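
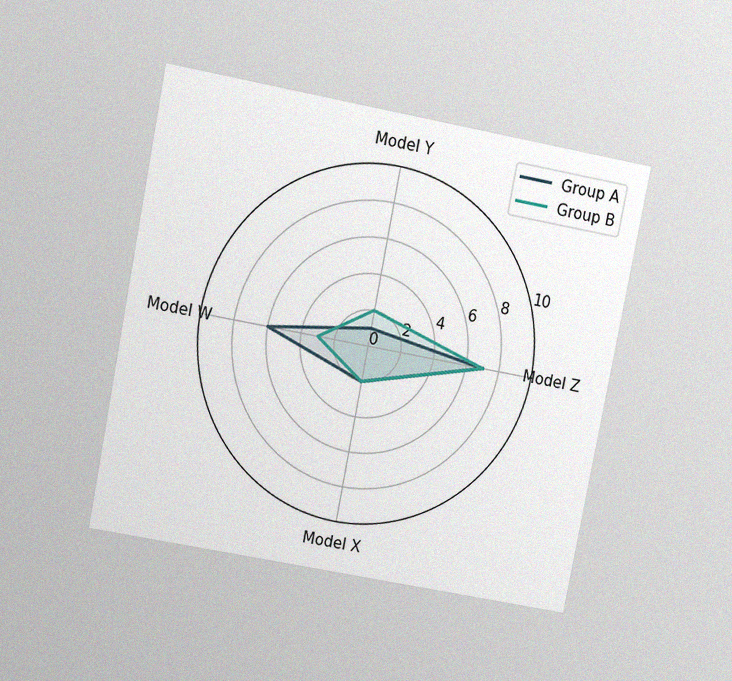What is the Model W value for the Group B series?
3

The chart is tilted about 11° clockwise and viewed at a slight angle, with some photo noise. On the Model W axis, Group B reaches 3.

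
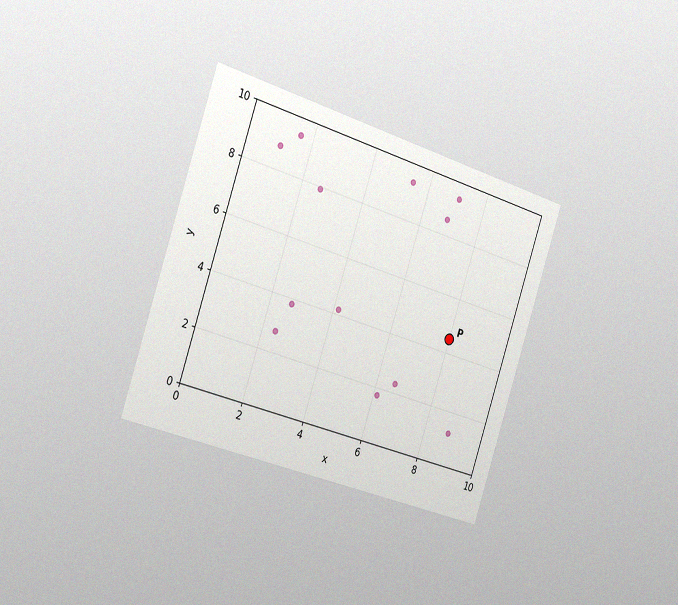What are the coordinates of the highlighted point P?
(8, 4.5)

The chart is tilted about 19° clockwise and viewed slightly from the left, with some photo noise. Following the gridlines from P to each axis, P sits at (8, 4.5).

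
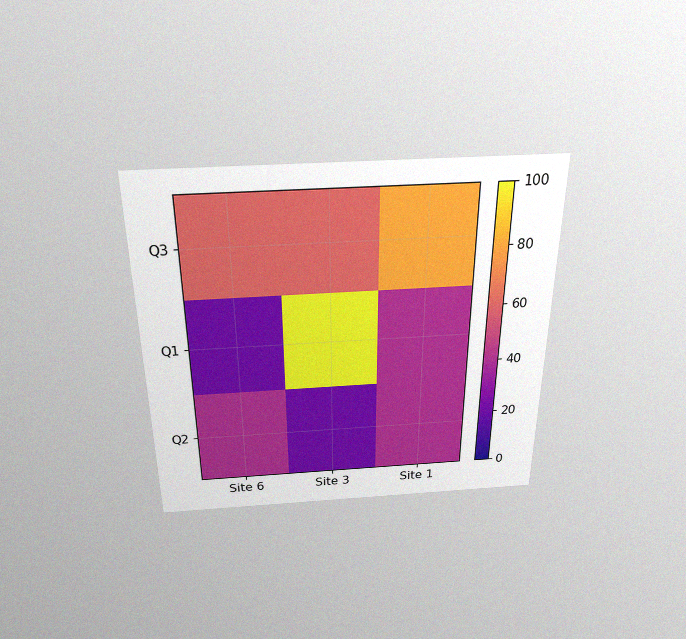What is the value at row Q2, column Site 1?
The chart is viewed slightly from above, with some photo noise. Matching cell (Q2, Site 1) against the colorbar gives 40.

40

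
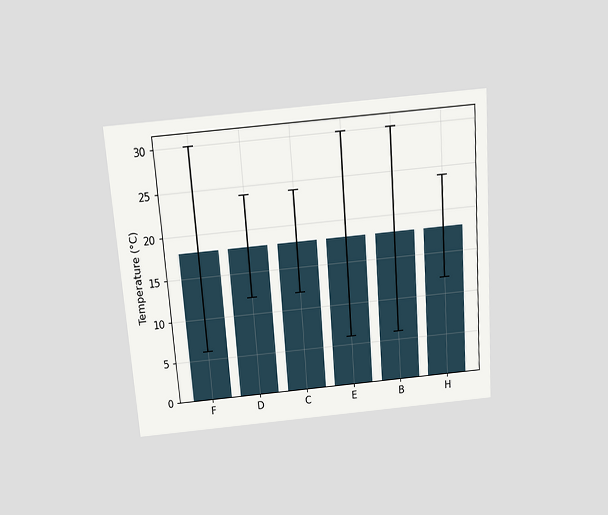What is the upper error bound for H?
24°C

The chart is tilted about 4° counter-clockwise and viewed slightly from above. The H bar's upper whisker reaches 24°C.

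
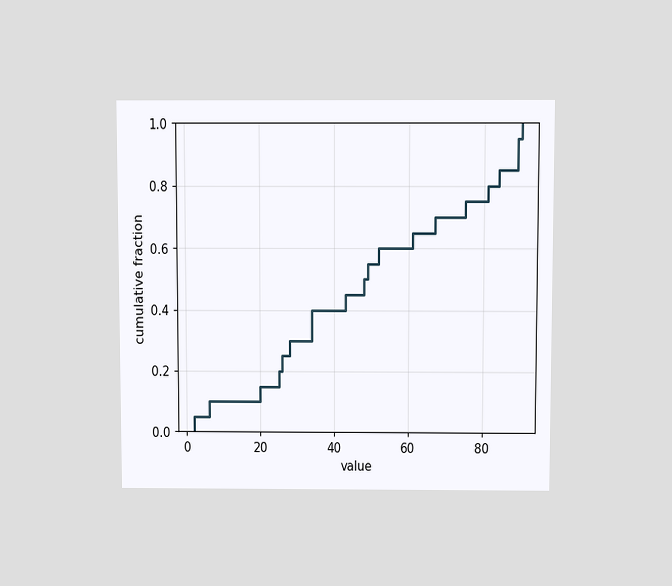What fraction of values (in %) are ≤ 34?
40%

The chart is viewed slightly from above. At x=34 the ECDF step is at 40%.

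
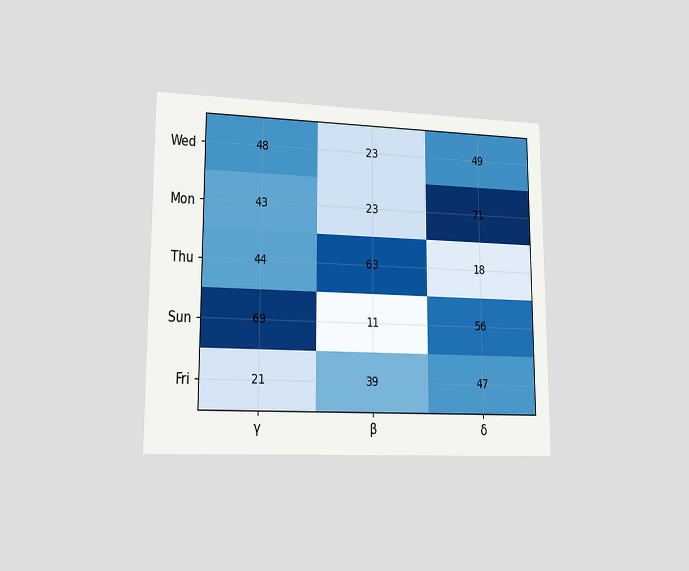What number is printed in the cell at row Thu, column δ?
The chart is viewed at a slight angle. The (Thu, δ) cell reads 18.

18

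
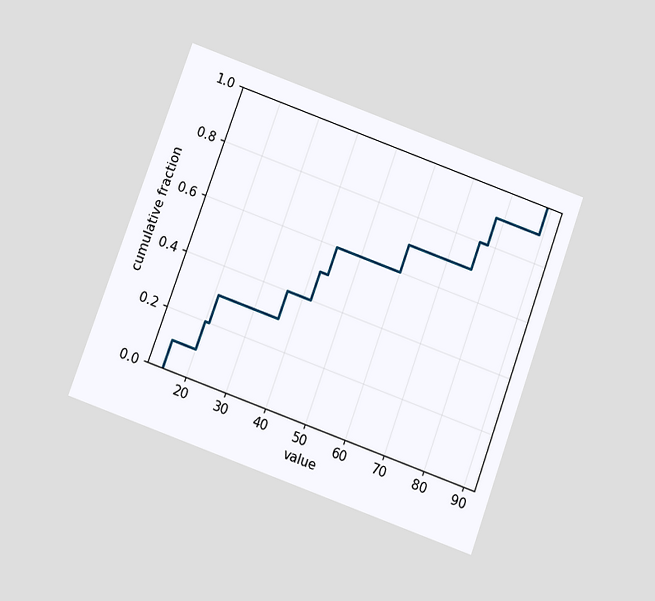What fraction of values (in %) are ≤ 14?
The chart is tilted about 20° clockwise and viewed slightly from below. At x=14 the ECDF step is at 10%.

10%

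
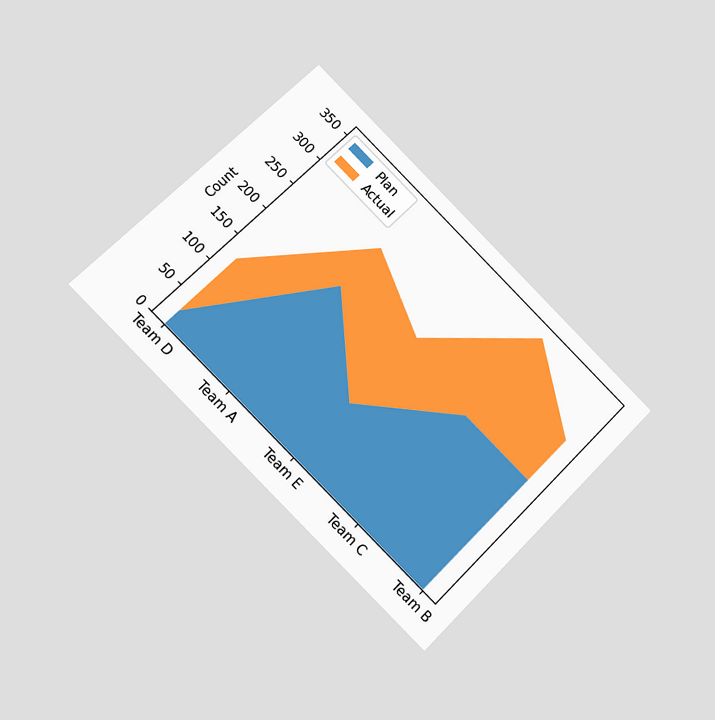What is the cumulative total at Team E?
The chart is tilted about 45° clockwise and viewed at a slight angle. The stacked total at Team E reaches 225.

225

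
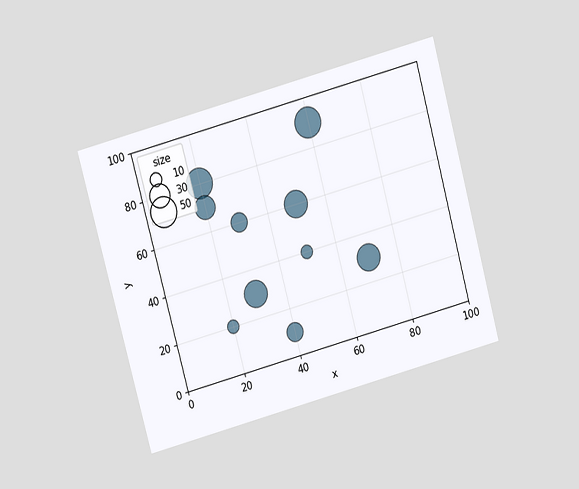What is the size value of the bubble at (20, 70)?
30

The chart is tilted about 15° counter-clockwise and viewed slightly from above. Matching the bubble at (20, 70) against the size legend gives 30.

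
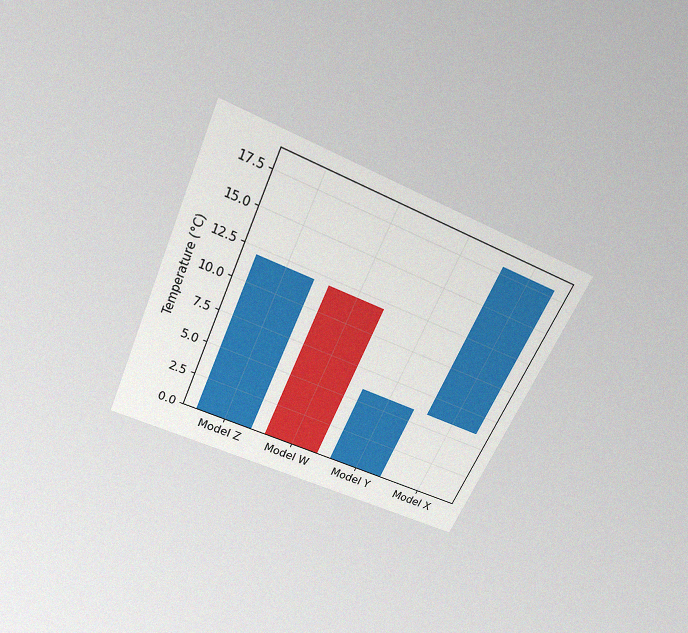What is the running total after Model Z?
The chart is tilted about 25° clockwise and viewed slightly from above, with some photo noise. After Model Z the running total reaches 12°C.

12°C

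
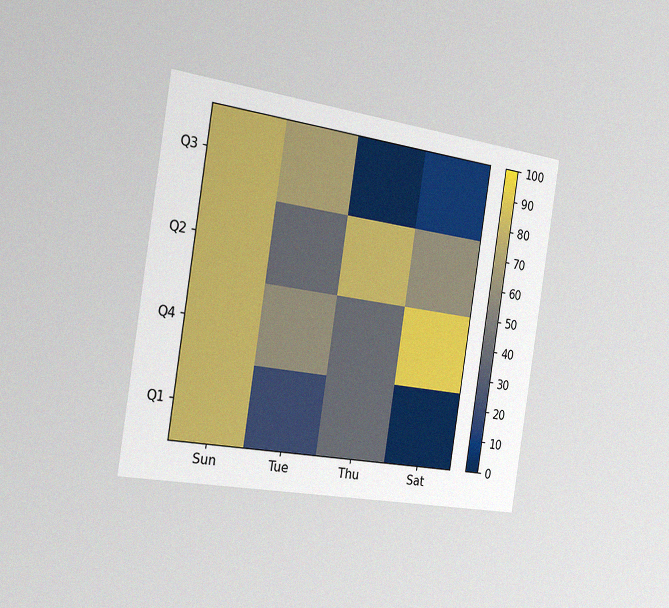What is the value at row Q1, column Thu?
The chart is tilted about 9° clockwise and viewed slightly from the left, with some photo noise. Matching cell (Q1, Thu) against the colorbar gives 40.

40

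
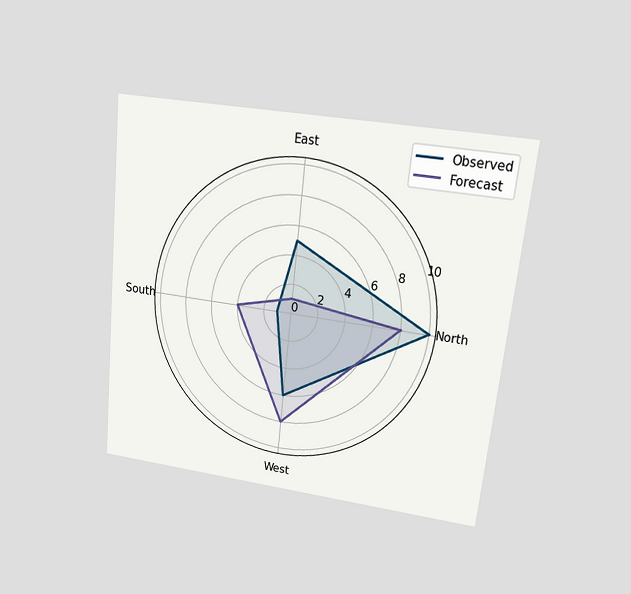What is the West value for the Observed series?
6

The chart is tilted about 6° clockwise and viewed at a slight angle. On the West axis, Observed reaches 6.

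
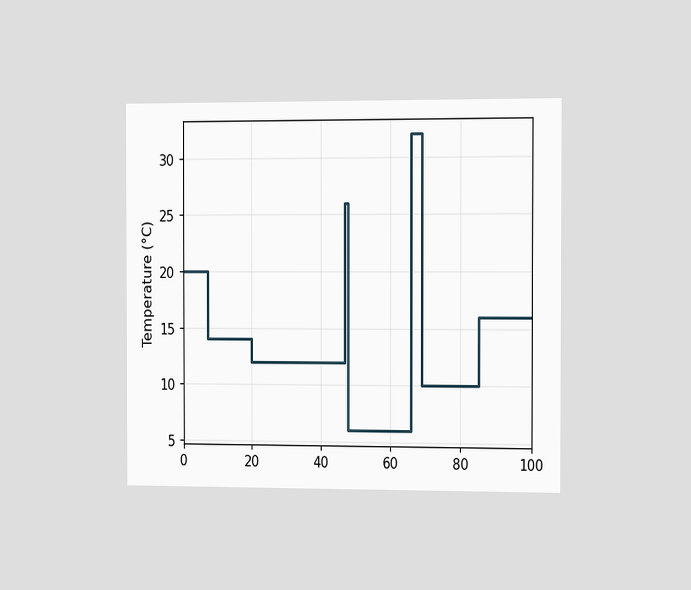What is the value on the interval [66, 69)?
32°C

The chart is viewed slightly from the right. On [66, 69) the step sits at 32°C.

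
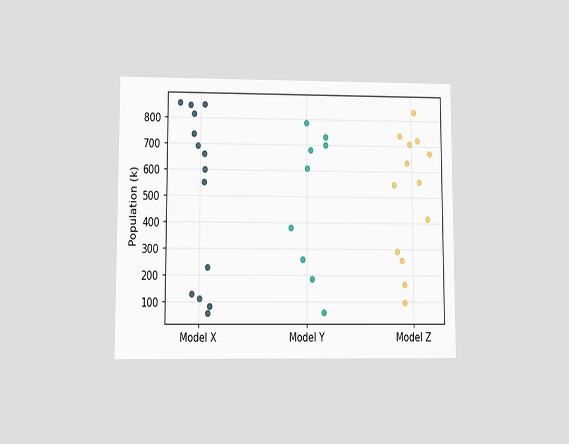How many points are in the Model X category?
The chart is viewed at a slight angle. Counting the markers in the Model X column gives 14.

14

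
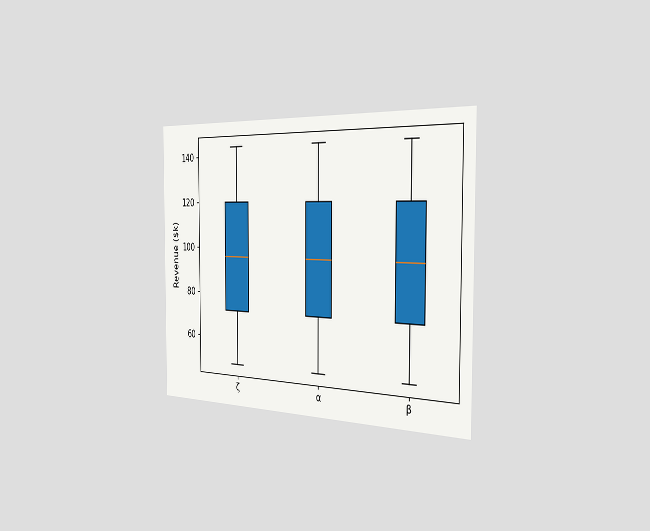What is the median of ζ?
The chart is viewed slightly from the right. The median line in the ζ box sits at $96k.

$96k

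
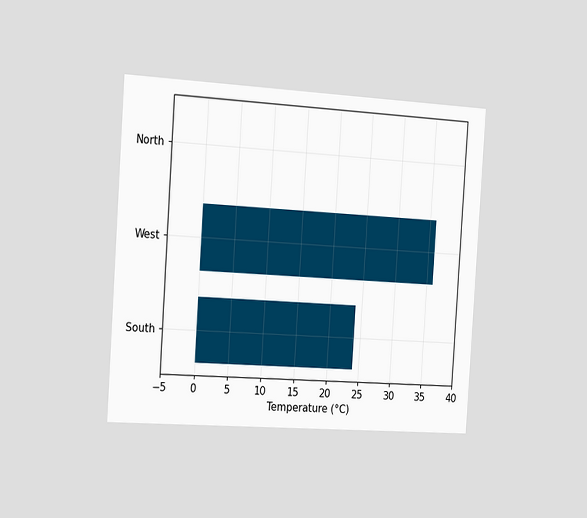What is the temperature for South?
The chart is tilted about 4° clockwise and viewed slightly from the left. Reading along the chart's x-axis, the South bar reaches 24°C.

24°C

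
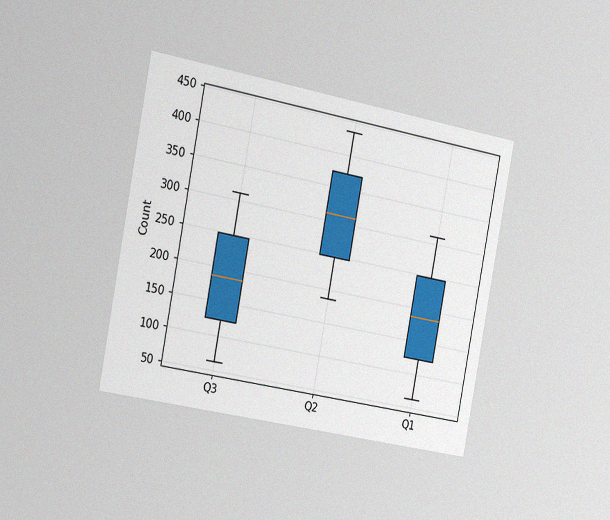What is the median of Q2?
310

The chart is tilted about 11° clockwise and viewed slightly from the left, with some photo noise. The median line in the Q2 box sits at 310.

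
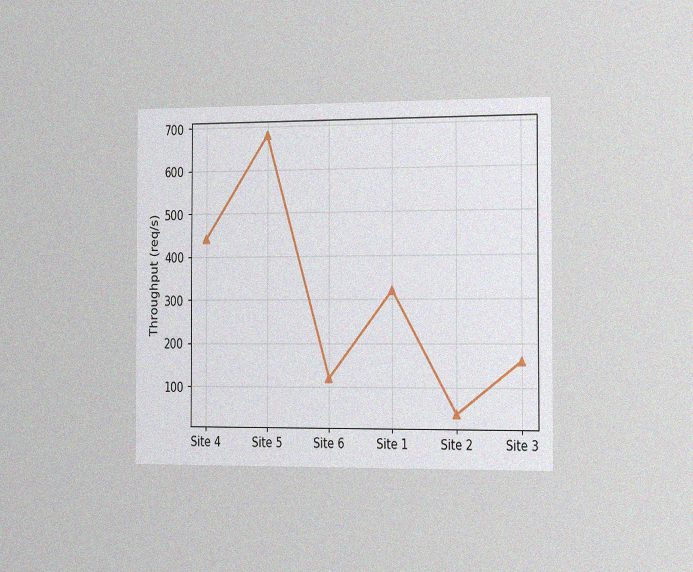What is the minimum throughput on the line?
The chart is viewed slightly from the right, with some photo noise. The lowest point is at Site 2, and reading across to the y-axis gives 40req/s.

40req/s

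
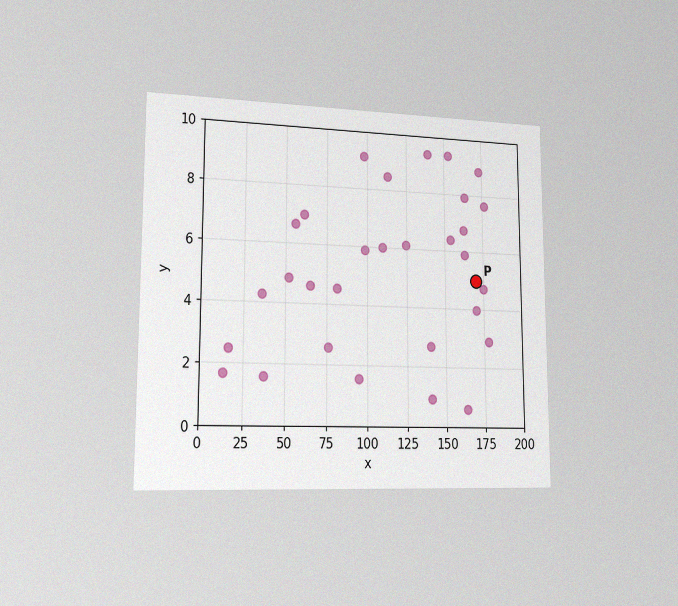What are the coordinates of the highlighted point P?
(170, 5)

The chart is viewed slightly from the left, with some photo noise. Following the gridlines from P to each axis, P sits at (170, 5).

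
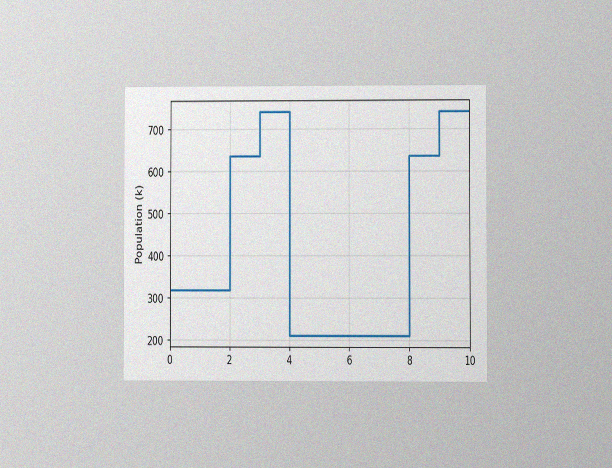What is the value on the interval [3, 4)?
742k

The chart is viewed at a slight angle, with some photo noise. On [3, 4) the step sits at 742k.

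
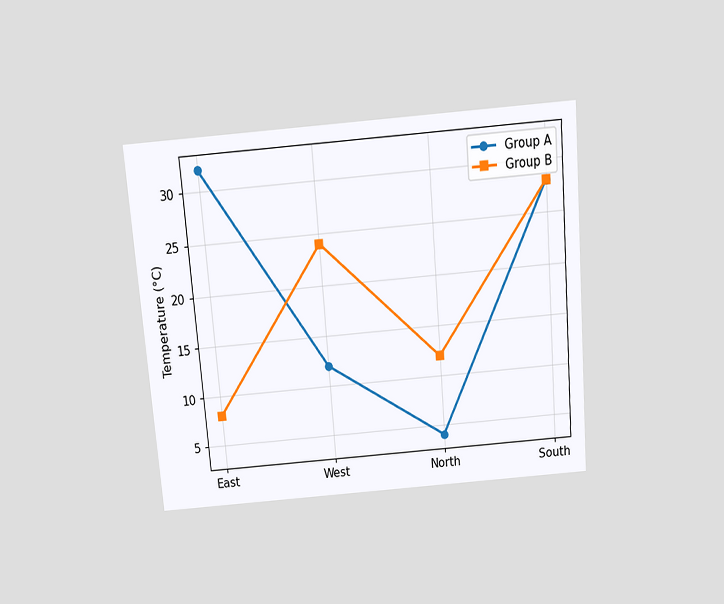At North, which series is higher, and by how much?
Group B, by 8°C

The chart is tilted about 5° counter-clockwise and viewed slightly from above. At North, Group B sits above the other line by 8°C.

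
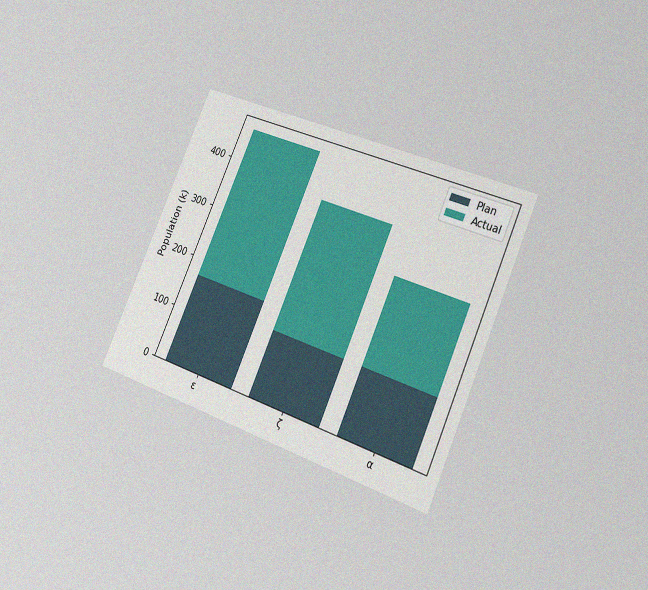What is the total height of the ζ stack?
The chart is tilted about 23° clockwise and viewed slightly from the right, with some photo noise. The ζ stack's top reaches 378k on the y-axis.

378k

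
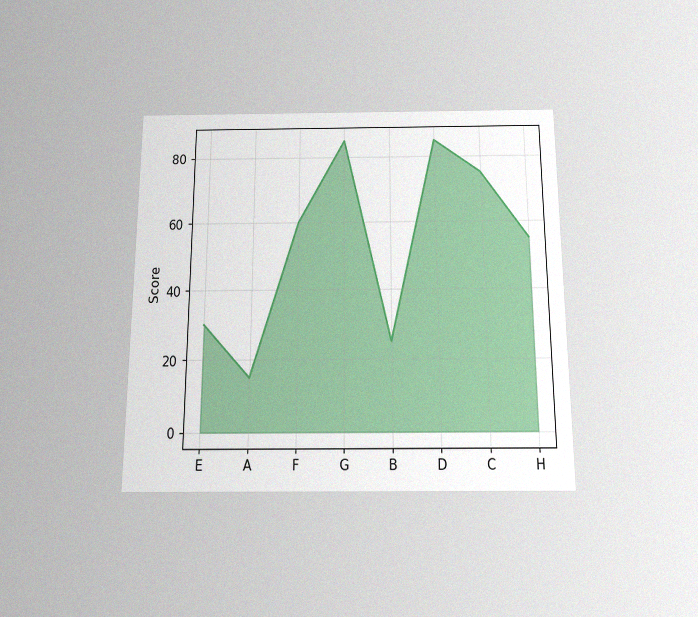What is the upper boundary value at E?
30

The chart is viewed slightly from below, with some photo noise. At E the upper boundary is at 30.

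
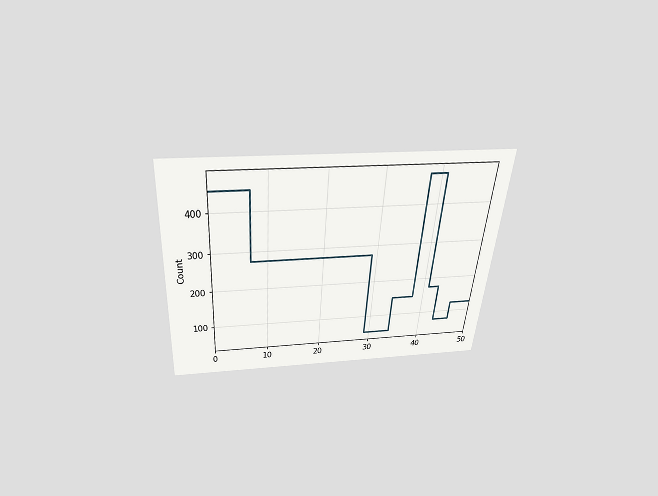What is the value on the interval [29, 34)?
The chart is tilted about 4° clockwise and viewed slightly from above. On [29, 34) the step sits at 50.

50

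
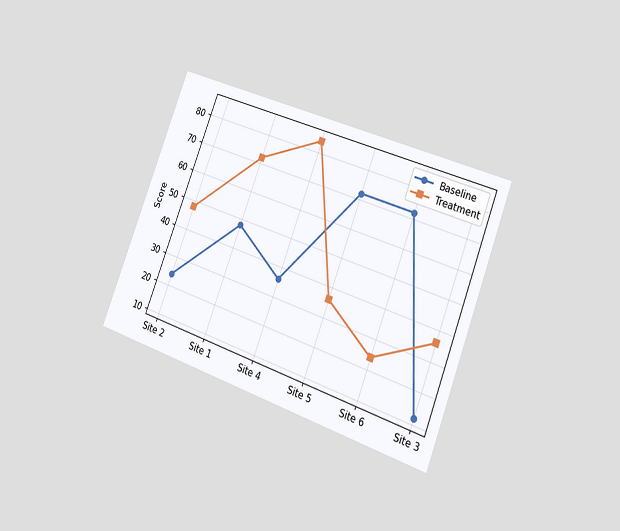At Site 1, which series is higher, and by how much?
Treatment, by 24

The chart is tilted about 21° clockwise and viewed slightly from the right. At Site 1, Treatment sits above the other line by 24.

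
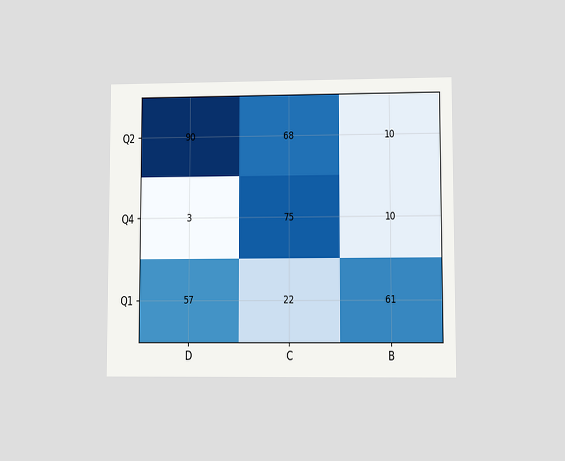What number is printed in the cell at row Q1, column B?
The chart is viewed at a slight angle. The (Q1, B) cell reads 61.

61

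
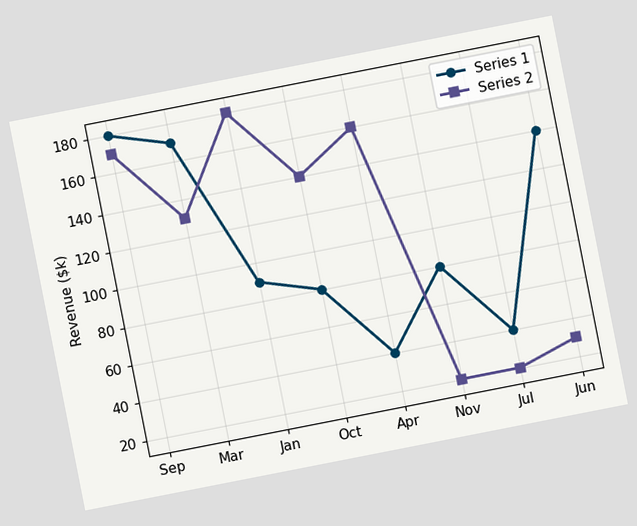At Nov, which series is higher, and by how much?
Series 1, by $60k

The chart is tilted about 11° counter-clockwise. At Nov, Series 1 sits above the other line by $60k.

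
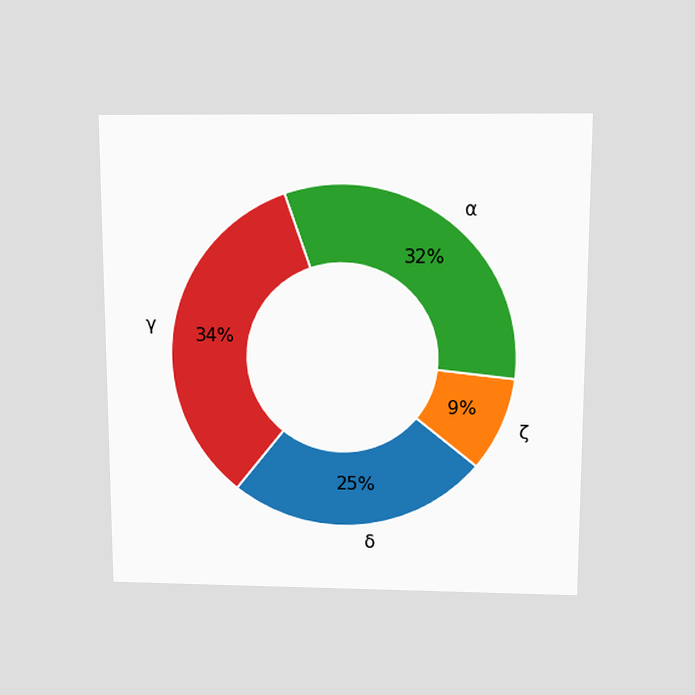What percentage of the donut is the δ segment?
25%

The chart is viewed slightly from above. The δ segment takes up 25% of the ring.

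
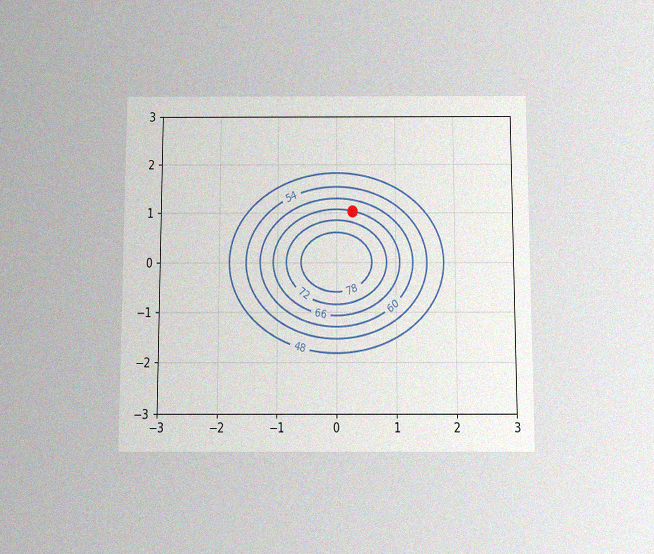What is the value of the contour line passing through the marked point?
66

The chart is viewed slightly from below, with some photo noise. The marked point sits on the contour labelled 66.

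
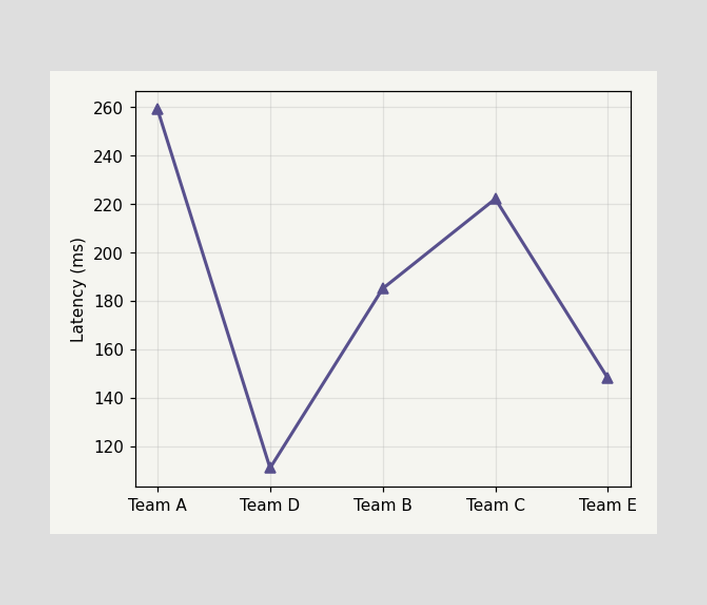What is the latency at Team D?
111ms

At Team D, the line is at 111ms.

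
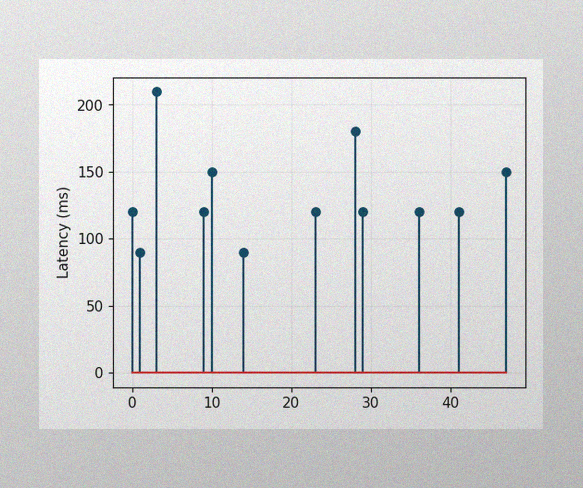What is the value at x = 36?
The image has some photo noise and uneven lighting. The stem at x=36 reaches 120ms.

120ms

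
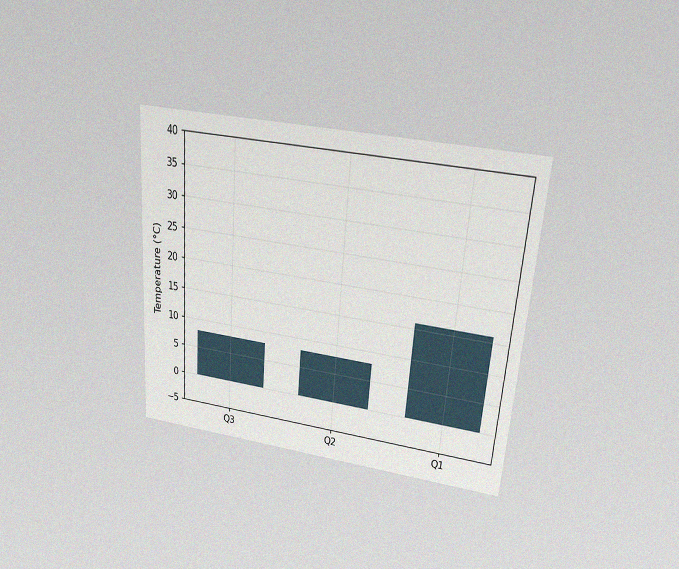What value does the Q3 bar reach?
8°C

The chart is tilted about 4° clockwise and viewed slightly from above, with some photo noise. Reading along the chart's y-axis, the Q3 bar reaches 8°C.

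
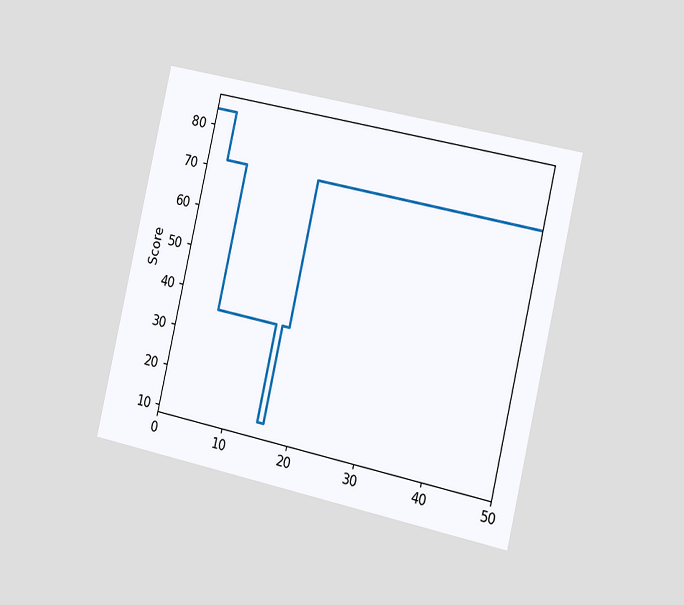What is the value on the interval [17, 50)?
72

The chart is tilted about 13° clockwise and viewed slightly from the right. On [17, 50) the step sits at 72.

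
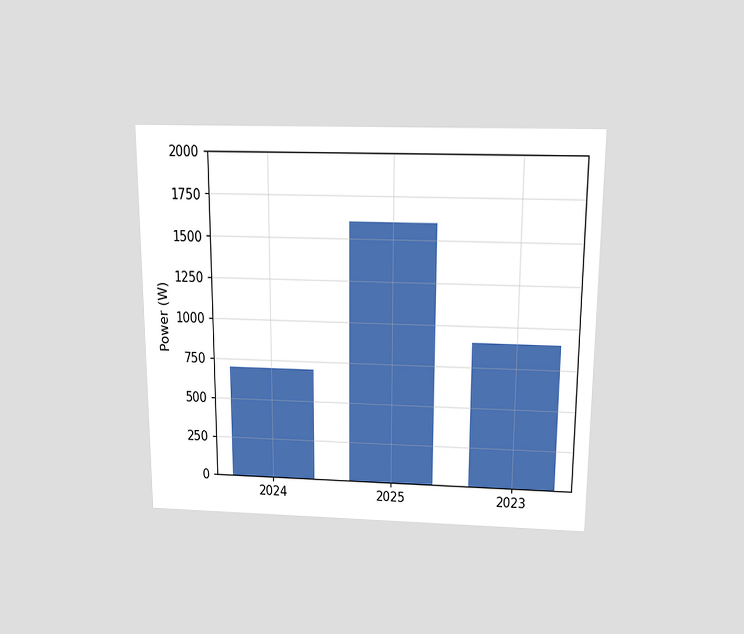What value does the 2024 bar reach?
700W

The chart is viewed slightly from above. Reading along the chart's y-axis, the 2024 bar reaches 700W.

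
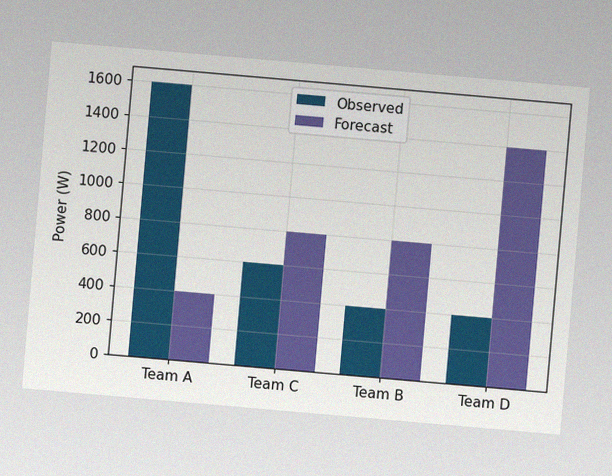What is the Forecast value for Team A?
The chart is tilted about 5° clockwise, with some photo noise. The Forecast bar at Team A reaches 400W on the y-axis.

400W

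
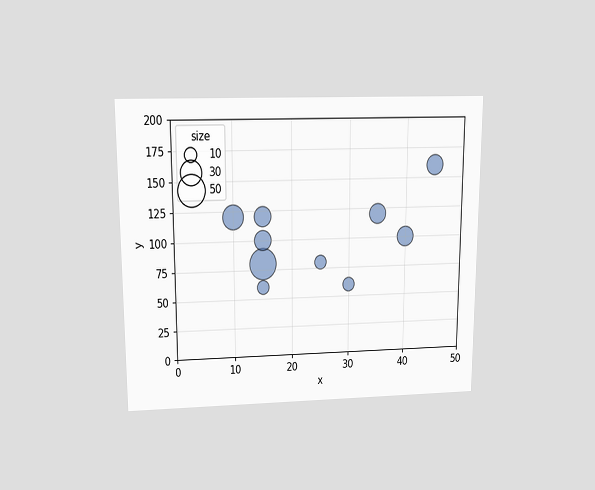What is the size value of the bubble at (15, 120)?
20

The chart is viewed slightly from above. Matching the bubble at (15, 120) against the size legend gives 20.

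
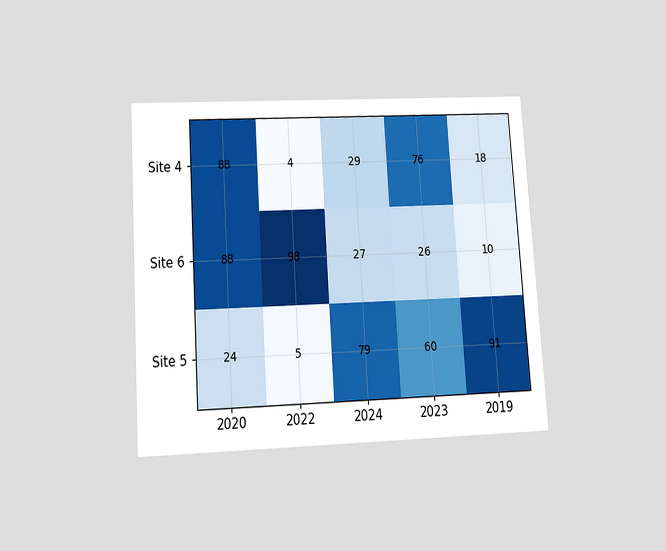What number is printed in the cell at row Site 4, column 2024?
The chart is tilted about 4° counter-clockwise and viewed slightly from below. The (Site 4, 2024) cell reads 29.

29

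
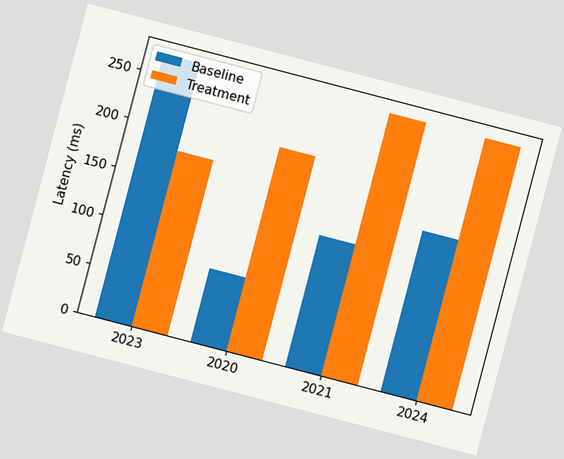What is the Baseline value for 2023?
The chart is tilted about 15° clockwise. The Baseline bar at 2023 reaches 270ms on the y-axis.

270ms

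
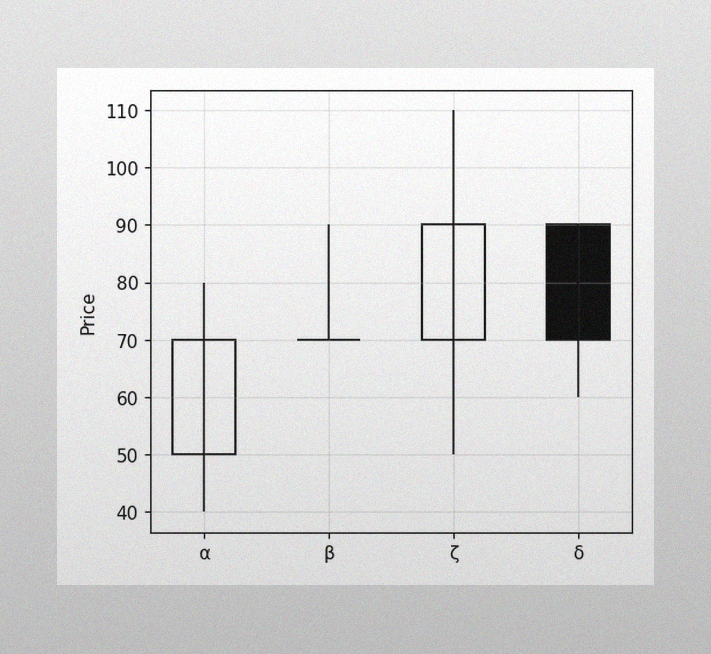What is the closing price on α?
70

The image has some photo noise and uneven lighting. The α candle closes at 70.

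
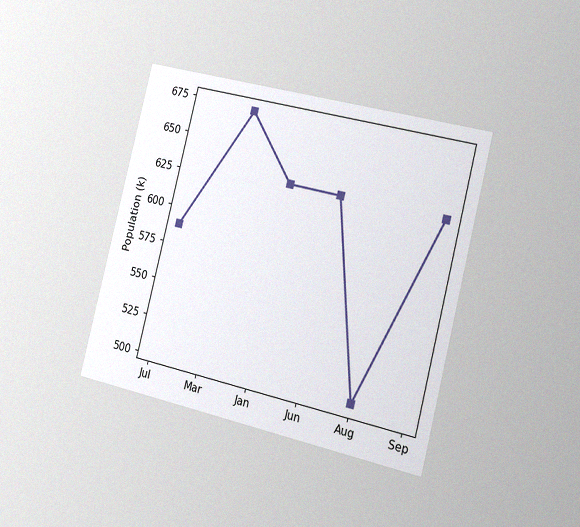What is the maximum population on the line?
The chart is tilted about 14° clockwise and viewed slightly from the right, with some photo noise. The highest point is at Mar, and reading across to the y-axis gives 672k.

672k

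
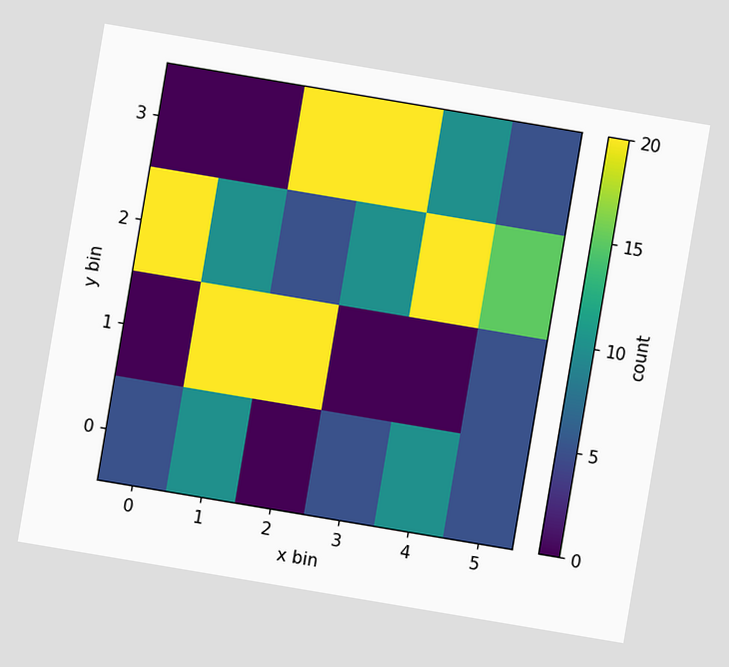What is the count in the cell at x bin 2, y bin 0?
The chart is tilted about 10° clockwise. Matching the cell (2, 0) against the colorbar gives 0.

0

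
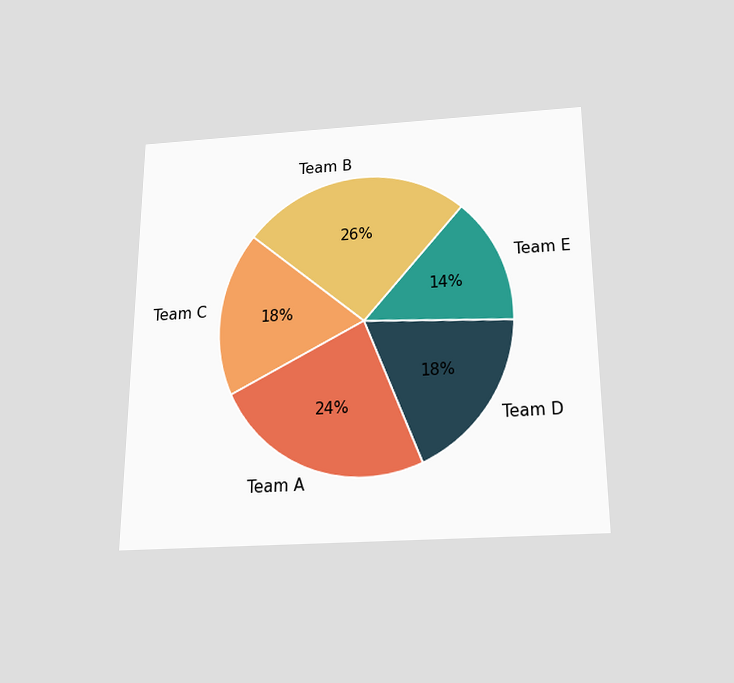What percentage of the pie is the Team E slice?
14%

The chart is viewed slightly from below. The Team E slice takes up 14% of the pie.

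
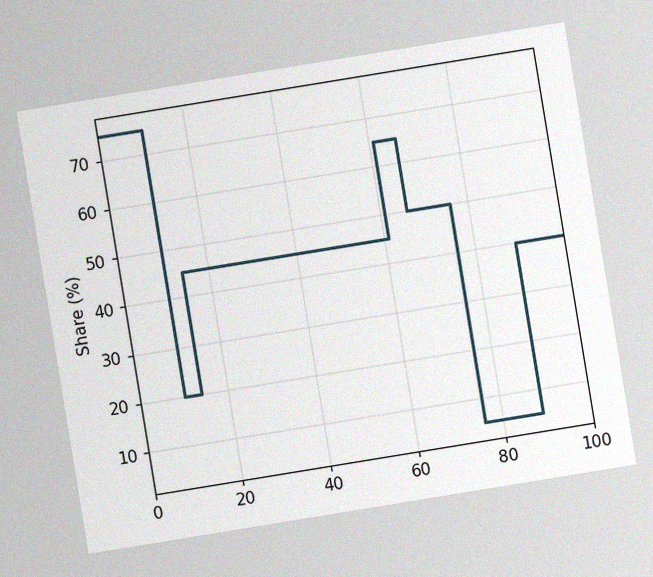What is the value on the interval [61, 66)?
65%

The chart is tilted about 9° counter-clockwise, with some photo noise. On [61, 66) the step sits at 65%.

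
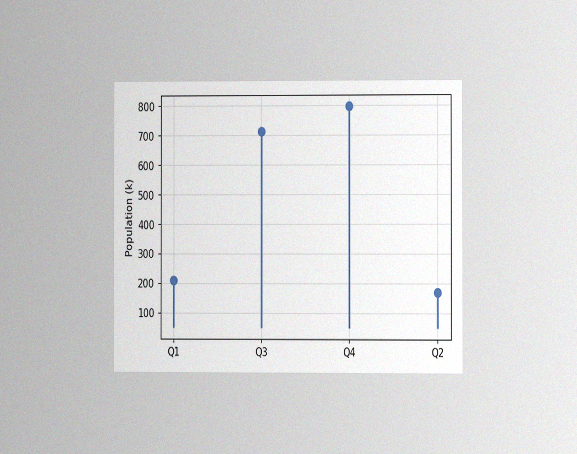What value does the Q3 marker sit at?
714k

The chart is viewed at a slight angle, with some photo noise. The Q3 marker sits at 714k.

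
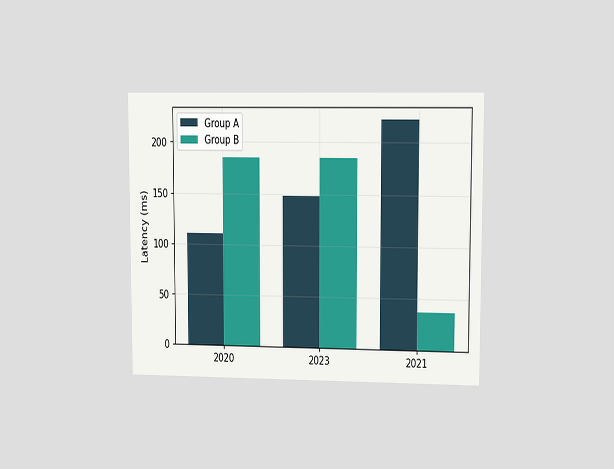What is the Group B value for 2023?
185ms

The chart is viewed at a slight angle. The Group B bar at 2023 reaches 185ms on the y-axis.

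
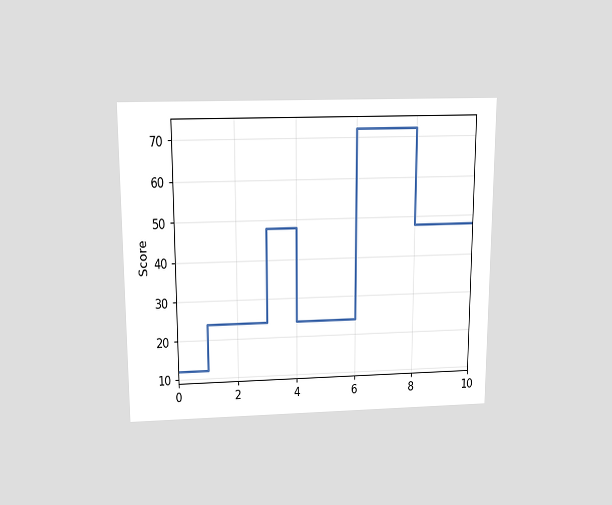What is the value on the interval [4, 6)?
24

The chart is viewed slightly from above. On [4, 6) the step sits at 24.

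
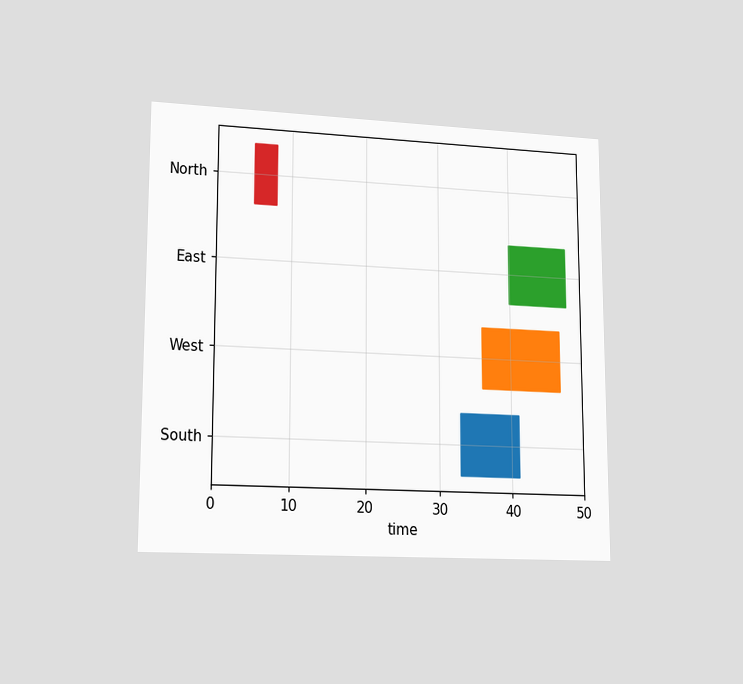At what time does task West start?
36

The chart is viewed at a slight angle. The West bar begins at t=36.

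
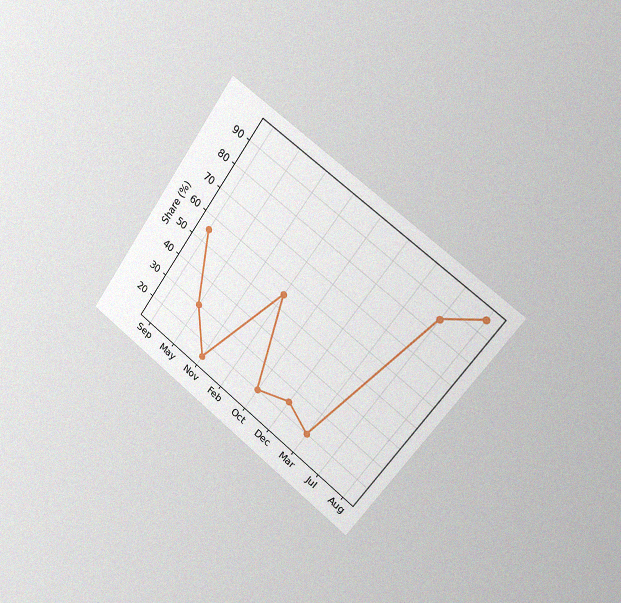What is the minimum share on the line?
15%

The chart is tilted about 36° clockwise and viewed slightly from the right, with some photo noise. The lowest point is at Nov, and reading across to the y-axis gives 15%.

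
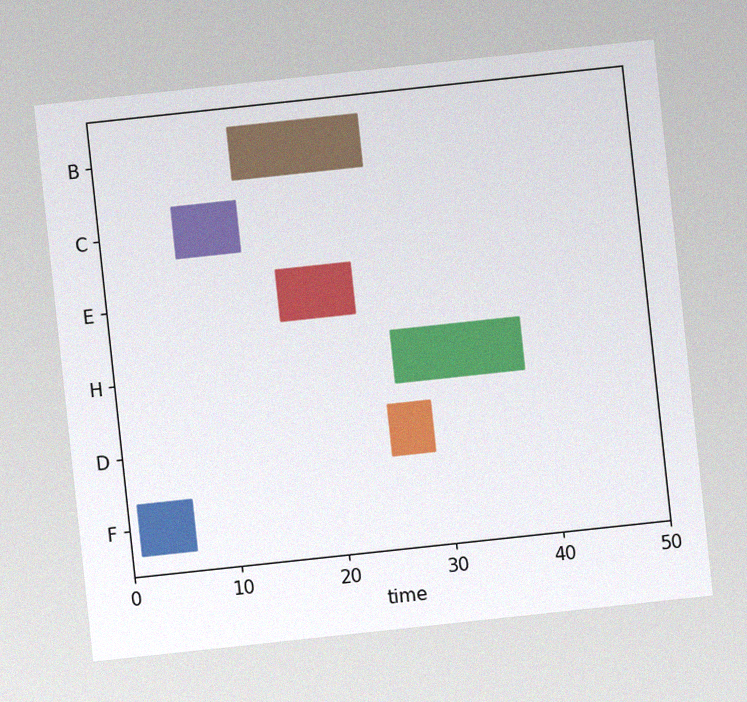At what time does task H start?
26

The chart is tilted about 6° counter-clockwise, with some photo noise. The H bar begins at t=26.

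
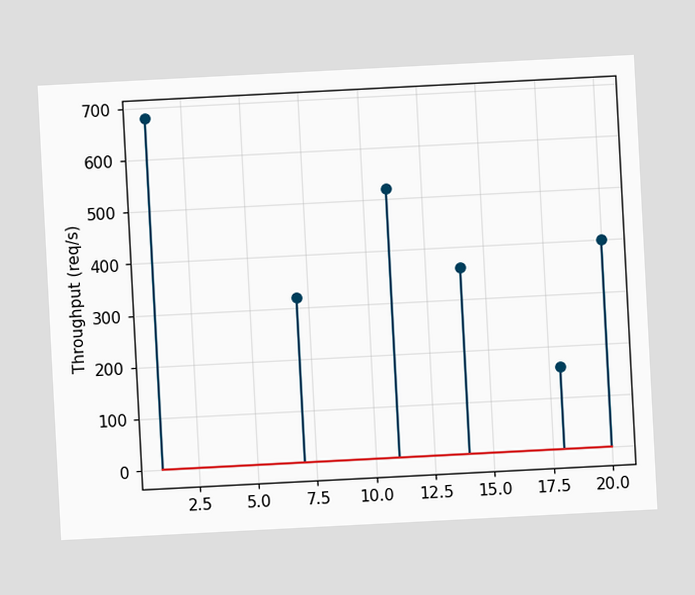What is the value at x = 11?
520req/s

The chart is tilted about 3° counter-clockwise. The stem at x=11 reaches 520req/s.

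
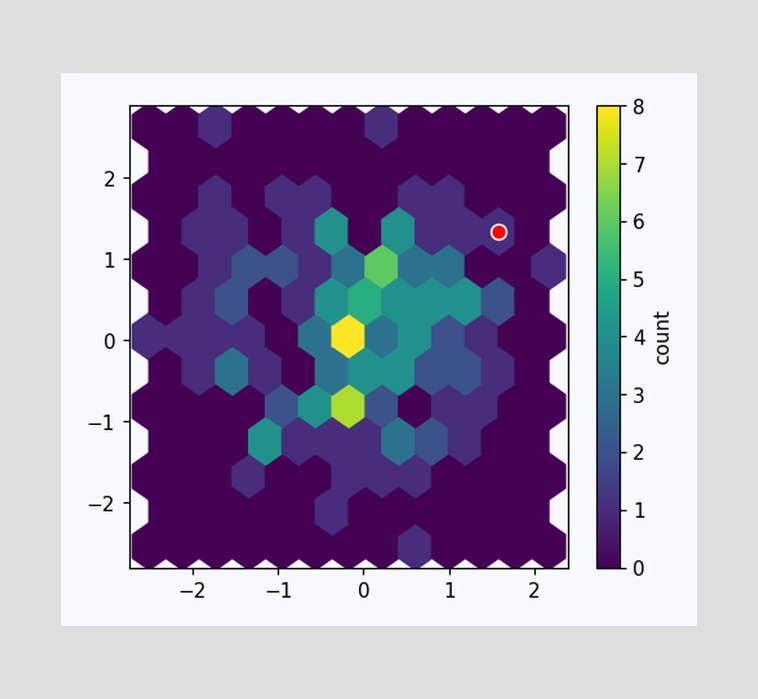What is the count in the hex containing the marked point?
1

The marked hex reads 1 on the colorbar.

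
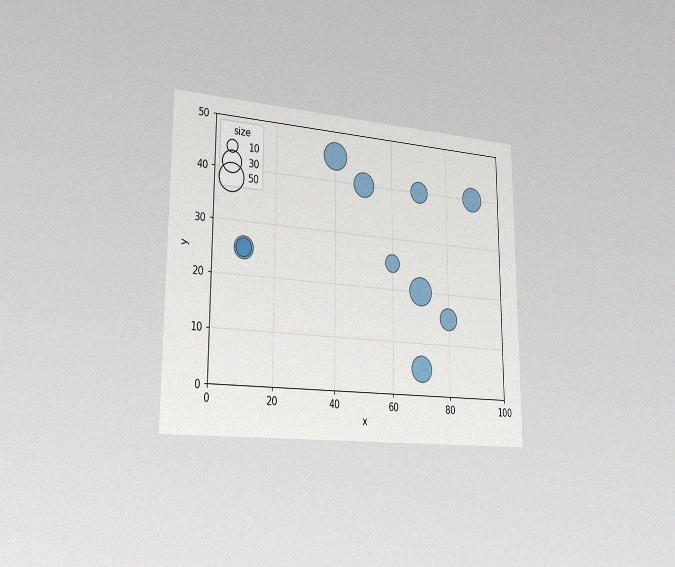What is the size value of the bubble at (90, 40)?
40

The chart is viewed slightly from the left, with some photo noise. Matching the bubble at (90, 40) against the size legend gives 40.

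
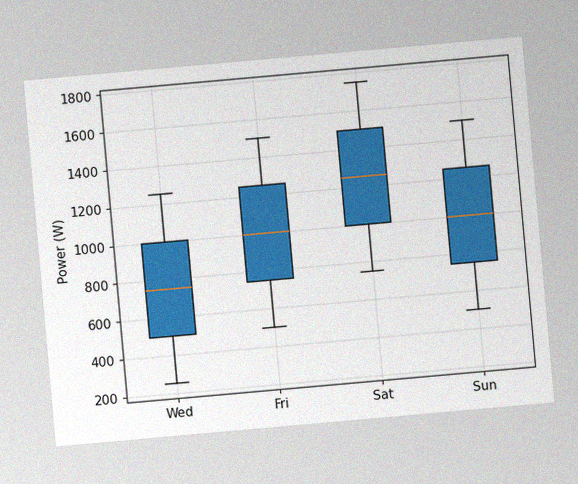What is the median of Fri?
The chart is tilted about 5° counter-clockwise, with some photo noise. The median line in the Fri box sits at 1000W.

1000W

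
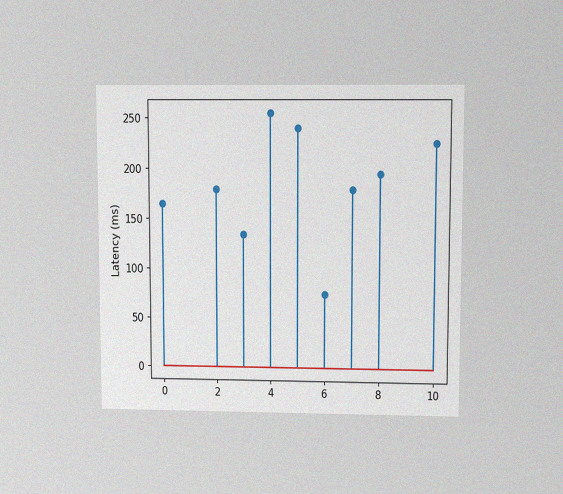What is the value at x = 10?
The chart is viewed at a slight angle, with some photo noise. The stem at x=10 reaches 225ms.

225ms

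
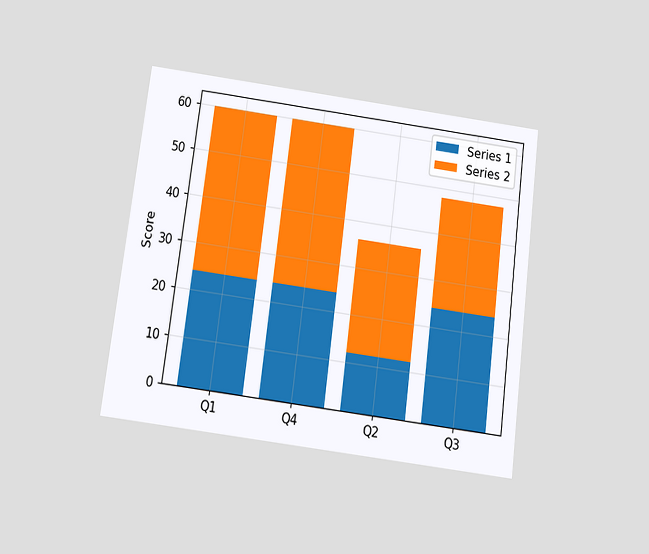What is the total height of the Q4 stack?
60

The chart is tilted about 7° clockwise and viewed slightly from below. The Q4 stack's top reaches 60 on the y-axis.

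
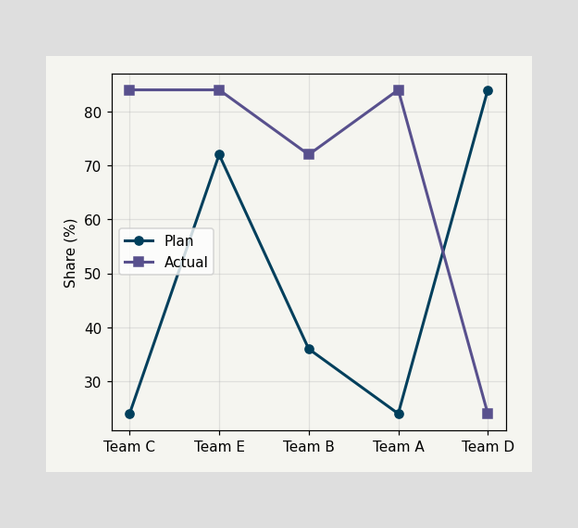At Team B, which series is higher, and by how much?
Actual, by 36%

At Team B, Actual sits above the other line by 36%.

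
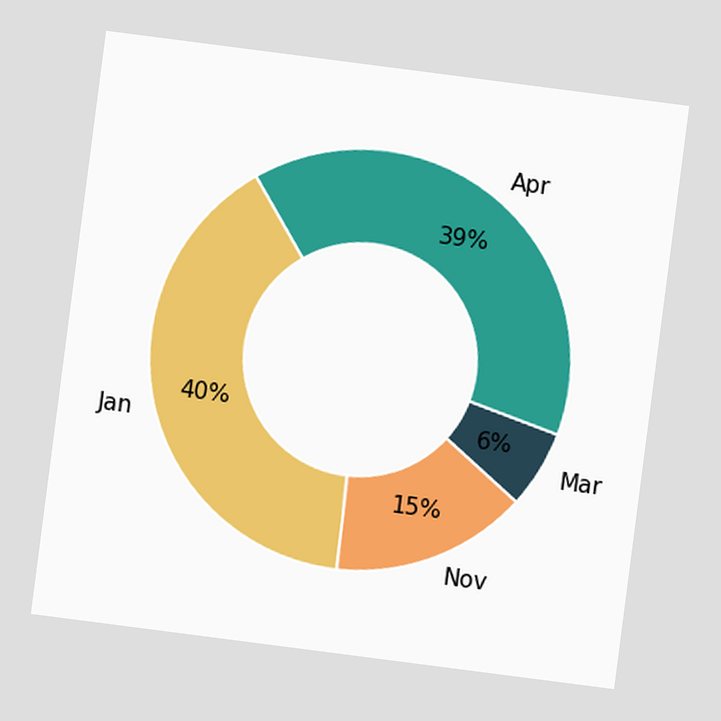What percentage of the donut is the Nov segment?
The chart is tilted about 7° clockwise. The Nov segment takes up 15% of the ring.

15%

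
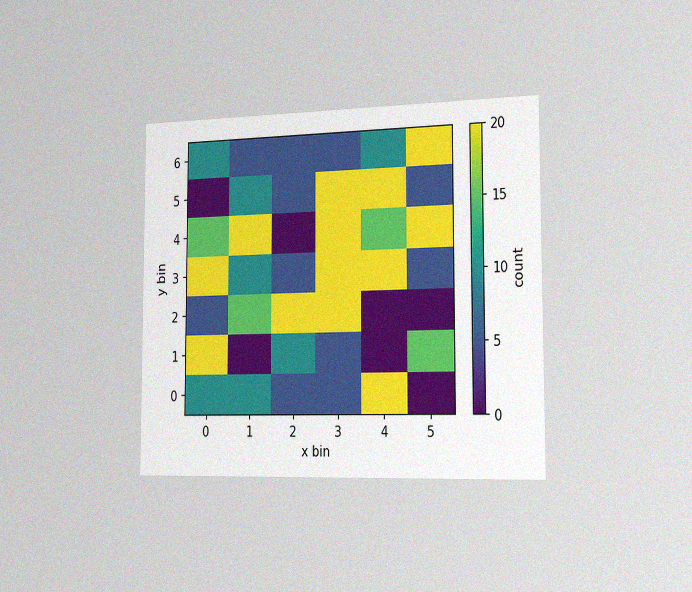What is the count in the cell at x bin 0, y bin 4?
The chart is viewed slightly from the right, with some photo noise. Matching the cell (0, 4) against the colorbar gives 15.

15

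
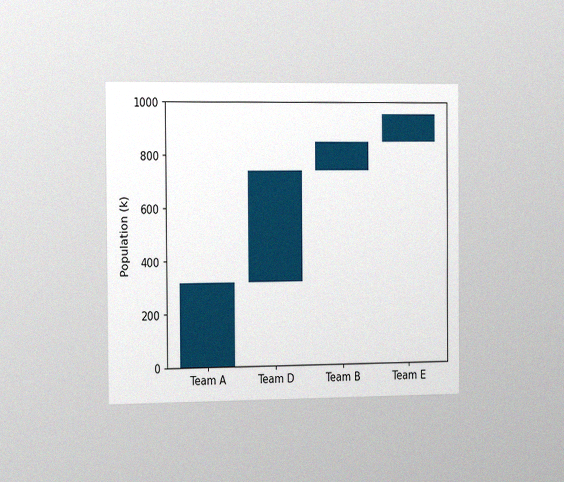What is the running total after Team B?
The chart is viewed slightly from the left, with some photo noise. After Team B the running total reaches 848k.

848k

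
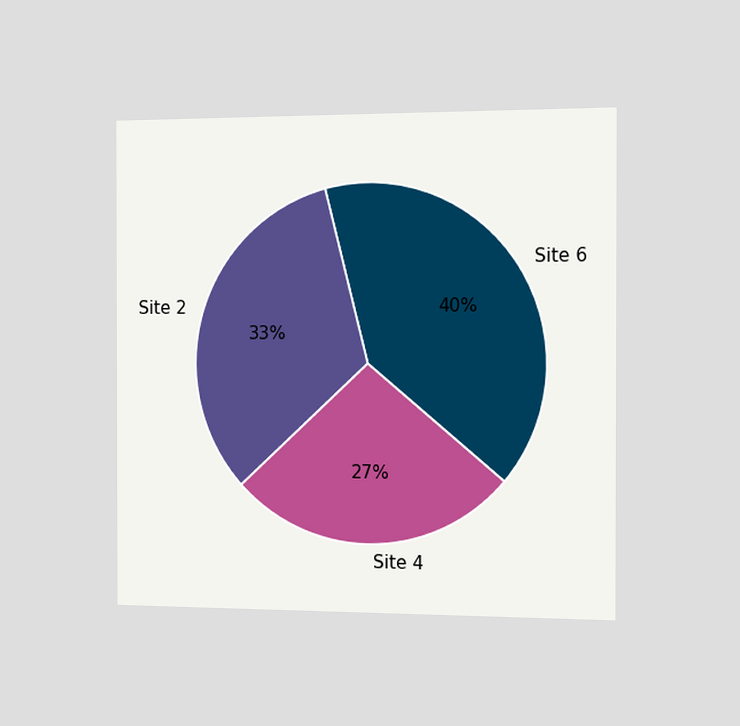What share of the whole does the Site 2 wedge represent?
33%

The chart is viewed slightly from the right. The Site 2 slice takes up 33% of the pie.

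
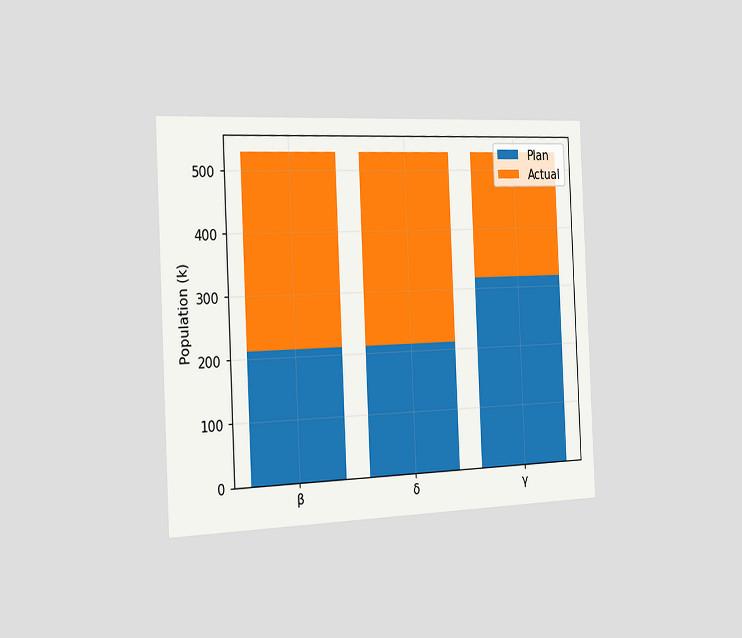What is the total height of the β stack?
The chart is tilted about 3° counter-clockwise and viewed slightly from the left. The β stack's top reaches 530k on the y-axis.

530k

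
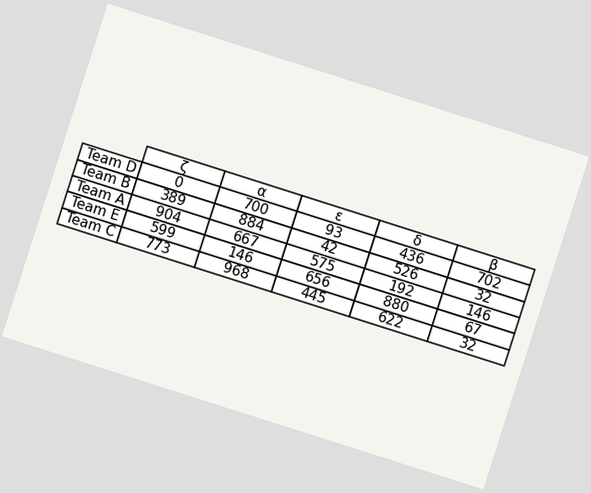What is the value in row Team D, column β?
702

The chart is tilted about 18° clockwise. The (Team D, β) cell reads 702.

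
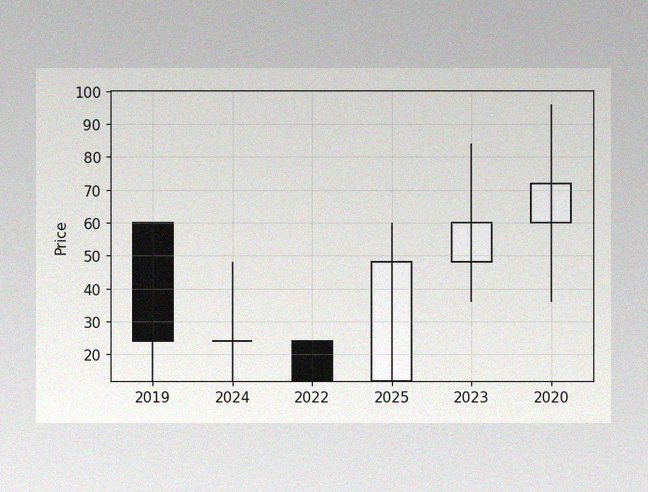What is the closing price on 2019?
The image has some photo noise and uneven lighting. The 2019 candle closes at 24.

24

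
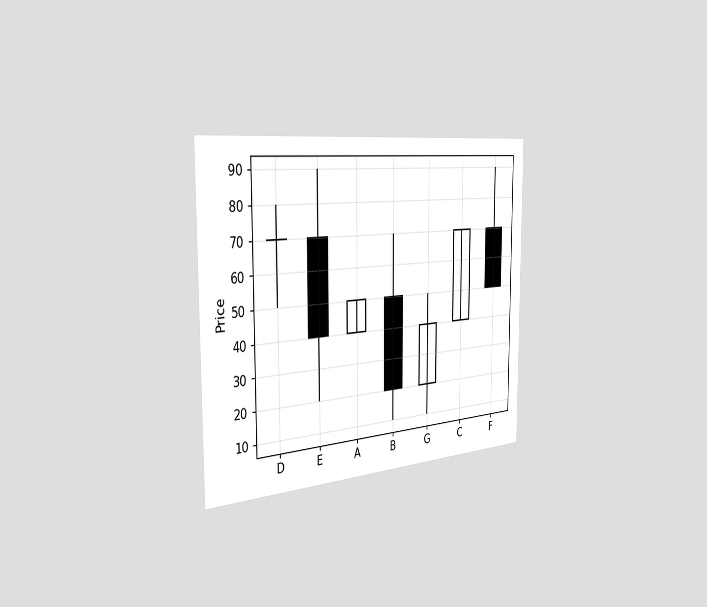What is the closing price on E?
The chart is viewed slightly from the left. The E candle closes at 40.

40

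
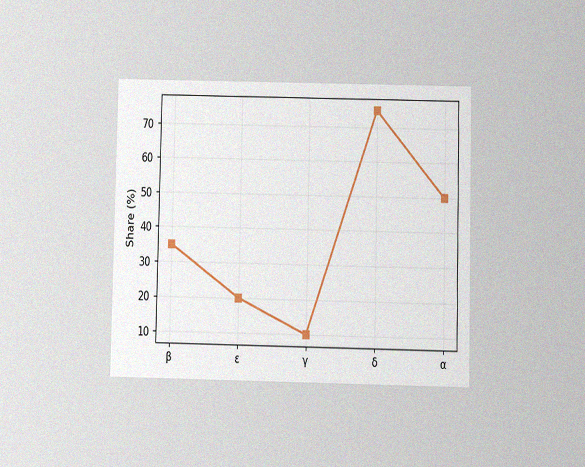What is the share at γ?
10%

The chart is viewed at a slight angle, with some photo noise. At γ, the line is at 10%.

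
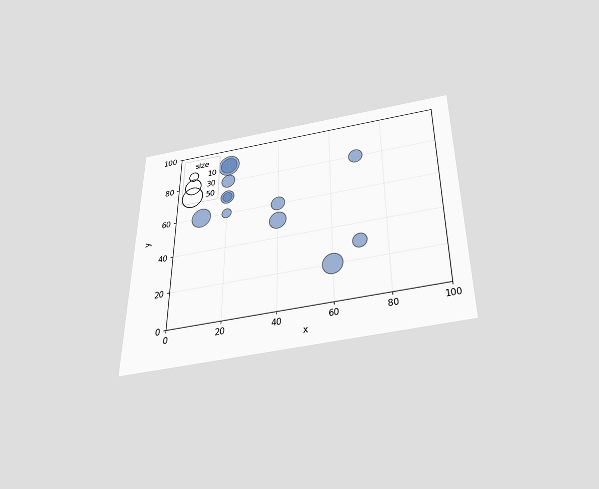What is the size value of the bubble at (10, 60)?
The chart is viewed slightly from below. Matching the bubble at (10, 60) against the size legend gives 40.

40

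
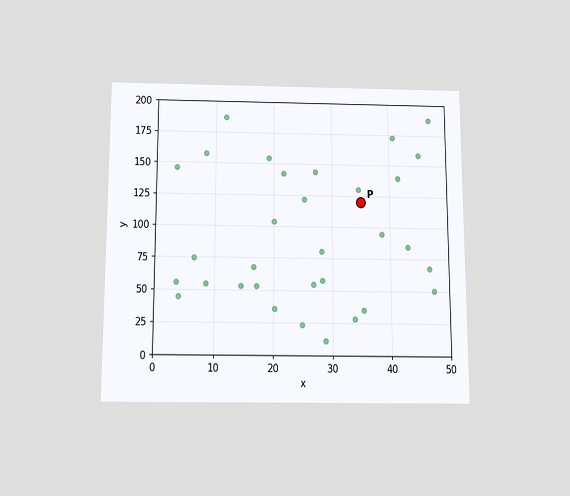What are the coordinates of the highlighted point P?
(35, 120)

The chart is viewed slightly from below. Following the gridlines from P to each axis, P sits at (35, 120).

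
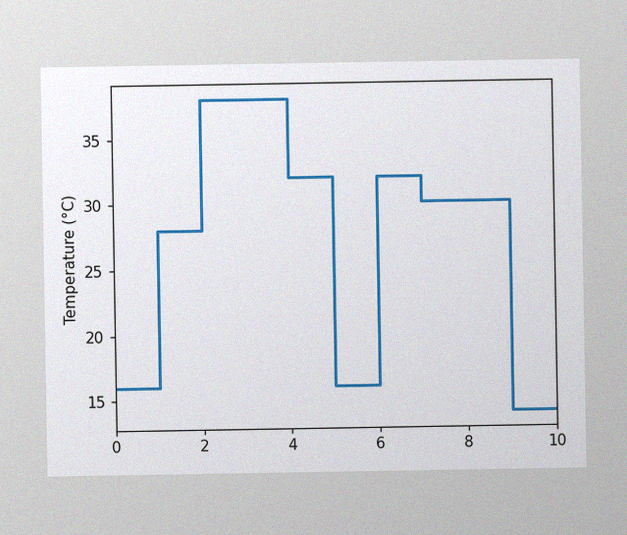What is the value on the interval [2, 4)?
The image has some photo noise and uneven lighting. On [2, 4) the step sits at 38°C.

38°C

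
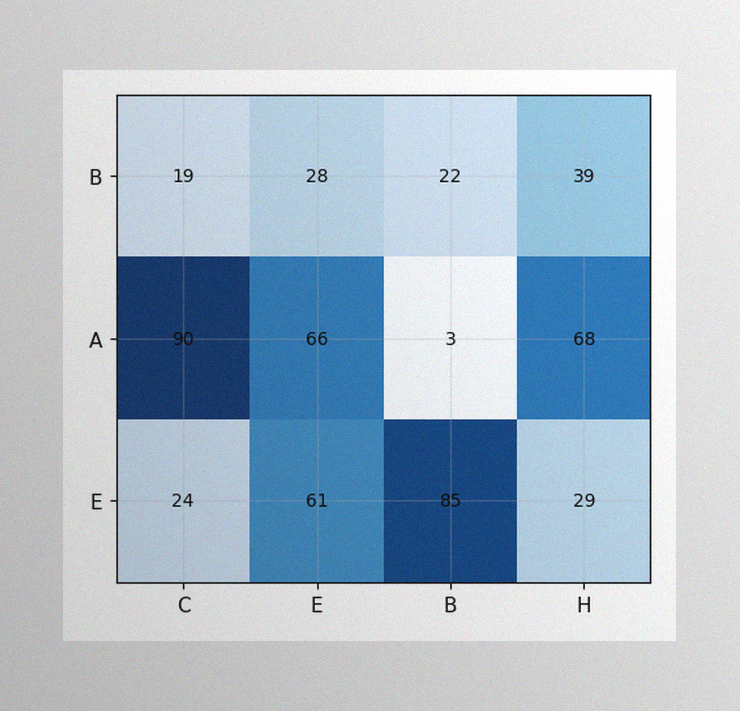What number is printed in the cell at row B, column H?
39

The image has some photo noise and uneven lighting. The (B, H) cell reads 39.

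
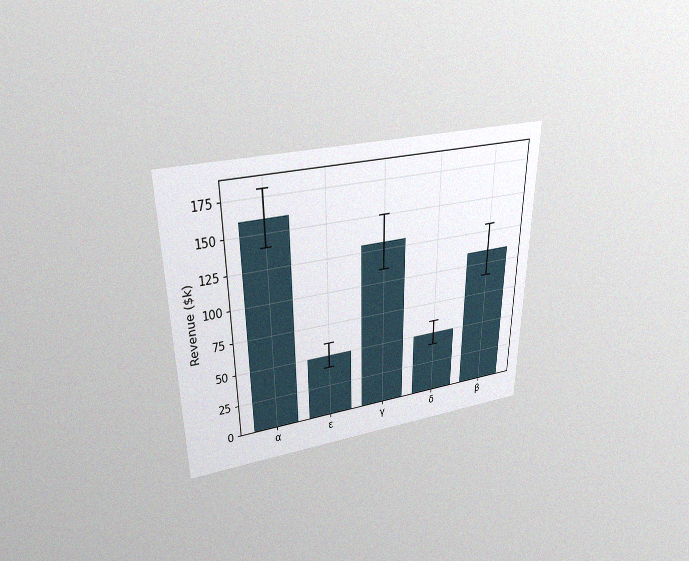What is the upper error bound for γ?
$150k

The chart is viewed slightly from above, with some photo noise. The γ bar's upper whisker reaches $150k.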